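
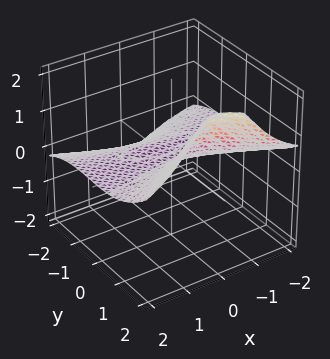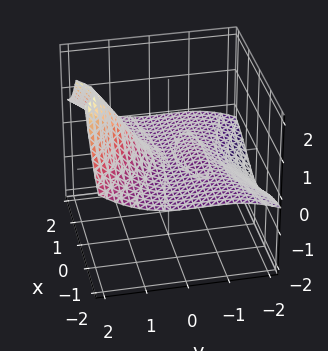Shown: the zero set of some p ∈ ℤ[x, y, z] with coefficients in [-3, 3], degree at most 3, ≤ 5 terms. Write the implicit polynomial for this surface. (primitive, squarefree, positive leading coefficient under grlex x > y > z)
3*x^2*z - y^3 + y^2*z - y^2 + z

(a) The degree is 3 — the shape is more complex than any degree-2 surface.
(b) Reading off the gridlines: one z-axis crossing is at z = 0; every point of the x-axis in the box is on the surface.
(c) Solving for integer coefficients yields p as stated. Check: (0, -1, 0) on the y-axis lies on the surface, and p(0, -1, 0) = 0. ✓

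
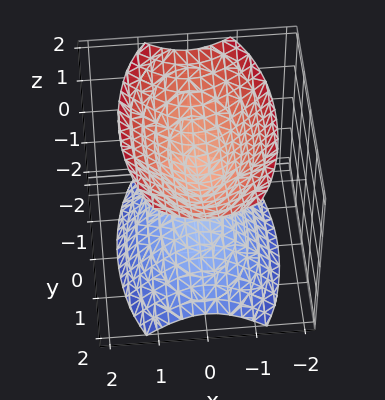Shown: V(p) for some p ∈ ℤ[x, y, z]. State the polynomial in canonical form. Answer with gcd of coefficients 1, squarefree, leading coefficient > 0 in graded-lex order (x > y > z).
3*x^2 + y^2 - 2*z^2 + 1

1. There are 2 components. Treating them together as one polynomial.
2. Degree: two sheets facing apart; a quadric, so deg p = 2.
3. Symmetries: the z ↦ −z reflection is a symmetry, so z appears only in even powers; mirror symmetry x ↦ −x ⇒ only even powers of x; mirror symmetry y ↦ −y ⇒ only even powers of y.
4. Reading off the gridlines: it misses every integer gridline on the y-axis; the surface avoids every integer x-axis point in the box.
5. The integer polynomial consistent with all of this is the stated p.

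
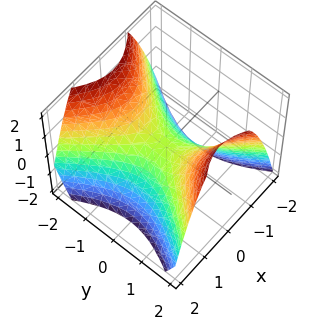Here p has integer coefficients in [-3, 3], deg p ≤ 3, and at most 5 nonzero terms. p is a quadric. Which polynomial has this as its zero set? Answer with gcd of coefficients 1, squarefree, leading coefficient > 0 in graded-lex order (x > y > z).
3*x^2 - 2*y^2 + 3*z

(a) deg p = 2.
(b) Symmetries: the y ↦ −y reflection is a symmetry, so y appears only in even powers; mirror symmetry x ↦ −x ⇒ only even powers of x.
(c) Reading off the gridlines: one x-axis crossing is at x = 0; one z-axis crossing is at z = 0; it crosses the y-axis at the gridline y = 0.
(d) Fitting integer coefficients to these (and the overall shape) gives p.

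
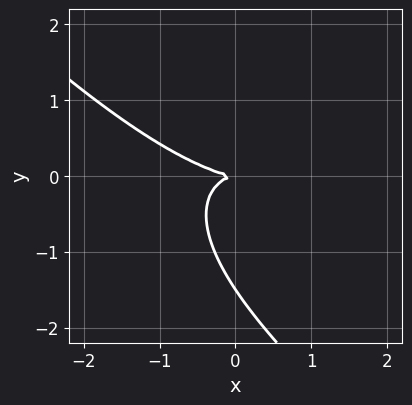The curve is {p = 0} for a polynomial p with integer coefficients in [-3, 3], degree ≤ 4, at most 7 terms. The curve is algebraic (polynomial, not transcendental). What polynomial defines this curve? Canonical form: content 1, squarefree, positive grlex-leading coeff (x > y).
The degree is 3 — a generic line meets the curve in up to 3 points.
From the visible intercepts: it meets the y-axis at y = 0 (among the integer gridlines); it meets the x-axis at x = 0 (among the integer gridlines).
The integer polynomial consistent with all of this is the stated p.

x^3 + 2*x^2*y + 3*x*y^2 + 2*y^3 + 3*y^2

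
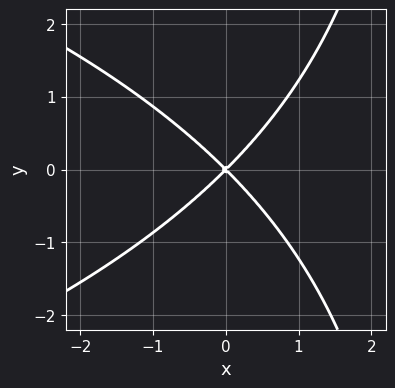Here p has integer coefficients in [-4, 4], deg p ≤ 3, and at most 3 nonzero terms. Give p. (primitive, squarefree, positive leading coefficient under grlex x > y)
deg p = 3. A generic line meets the curve in up to 3 points.
Symmetries: mirror symmetry y ↦ −y ⇒ only even powers of y.
Against the integer gridlines: it meets the y-axis at y = 0 (among the integer gridlines); it meets the x-axis at x = 0 (among the integer gridlines).
Putting this together gives p.

x*y^2 + 3*x^2 - 3*y^2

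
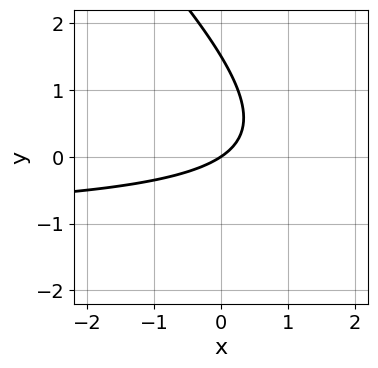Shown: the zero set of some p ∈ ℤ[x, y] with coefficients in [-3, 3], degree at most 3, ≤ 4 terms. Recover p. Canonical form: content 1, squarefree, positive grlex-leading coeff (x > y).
2*x*y + 2*y^2 + 2*x - 3*y

Degree: a generic line meets the curve in up to 2 points, so deg p = 2.
Against the integer gridlines: it crosses the y-axis at the gridline y = 0; it meets the x-axis at x = 0 (among the integer gridlines).
Assembling these constraints gives the stated polynomial.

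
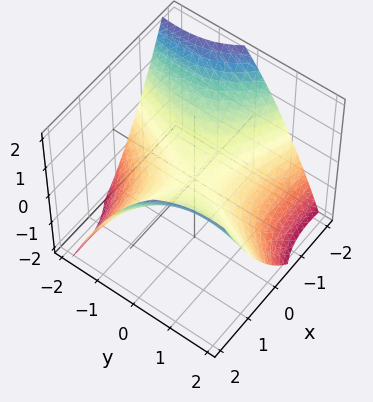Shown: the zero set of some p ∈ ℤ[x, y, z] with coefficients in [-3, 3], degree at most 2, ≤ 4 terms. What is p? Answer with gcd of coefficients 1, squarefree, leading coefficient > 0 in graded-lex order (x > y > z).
x^2 + 2*x*y - y^2 - 3*z

First, the degree is 2 — a generic line meets the surface in up to 2 points.
Then, against the integer gridlines: it meets the x-axis at x = 0 (among the integer gridlines); one y-axis crossing is at y = 0.
Finally, these observations pin down the coefficients.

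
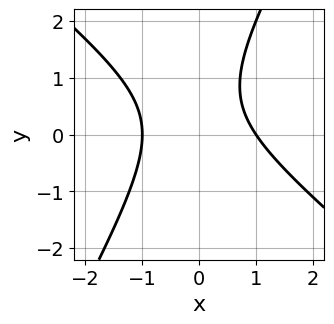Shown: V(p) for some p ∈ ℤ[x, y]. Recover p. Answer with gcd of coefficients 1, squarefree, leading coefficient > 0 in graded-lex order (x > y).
3*x^2 + 2*x*y - 2*y^2 + 2*y - 3

(a) The degree is 2 — a generic line meets the curve in up to 2 points.
(b) Against the integer gridlines: no y-intercept at any integer in the box; the x-axis gridline crossings are at x ∈ {-1, 1}.
(c) Solving for integer coefficients yields p as stated.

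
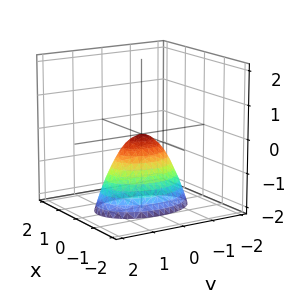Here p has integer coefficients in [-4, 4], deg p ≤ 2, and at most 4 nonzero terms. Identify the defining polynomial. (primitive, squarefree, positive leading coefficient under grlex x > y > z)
2*x^2 + y^2 + z

1. The degree is 2 — a single bowl opening along one axis; a quadric.
2. Symmetries: it's symmetric under y → −y, forcing even powers of y; mirror symmetry x ↦ −x ⇒ only even powers of x.
3. From the axis intercepts and sections: one x-axis crossing is at x = 0; it crosses the z-axis at the gridline z = 0; it crosses the y-axis at the gridline y = 0.
4. The integer polynomial consistent with all of this is the stated p.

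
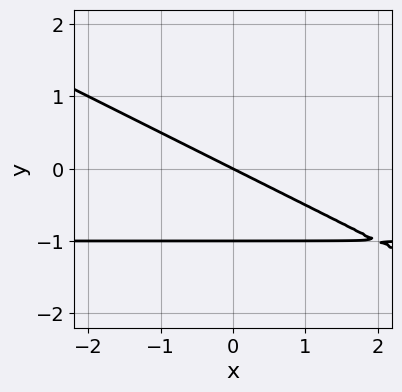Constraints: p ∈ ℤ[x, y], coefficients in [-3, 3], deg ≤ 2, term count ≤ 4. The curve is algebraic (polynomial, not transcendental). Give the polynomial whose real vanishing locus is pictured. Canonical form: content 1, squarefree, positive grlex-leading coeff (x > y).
x*y + 2*y^2 + x + 2*y

First, degree: a generic line meets the curve in up to 2 points, so deg p = 2.
Then, from the axis intercepts and sections: among the integer gridlines, it crosses the y-axis at y ∈ {-1, 0}; it meets the x-axis at x = 0 (among the integer gridlines).
Finally, together with the visible shape, these determine p as stated.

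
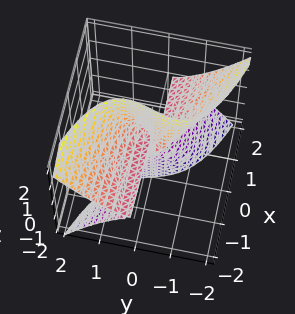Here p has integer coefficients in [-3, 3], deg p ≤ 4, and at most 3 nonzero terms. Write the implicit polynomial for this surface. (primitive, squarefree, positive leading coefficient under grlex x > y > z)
3*x*z^2 + 3*y^3 - 2*y*z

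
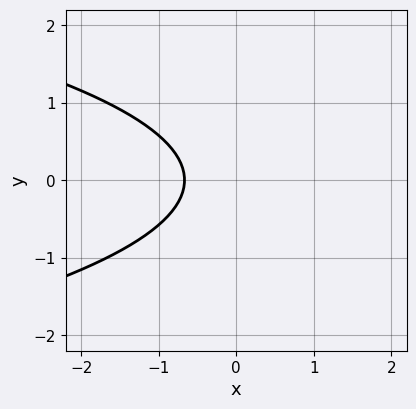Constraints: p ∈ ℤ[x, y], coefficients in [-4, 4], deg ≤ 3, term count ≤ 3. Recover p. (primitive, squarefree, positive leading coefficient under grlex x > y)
3*y^2 + 3*x + 2

First, degree: the shape is more complex than any degree-1 curve, so deg p = 2.
Then, symmetries: it's symmetric under y → −y, forcing even powers of y.
Next, against the integer gridlines: the curve avoids every integer y-axis point in the box.
Finally, assembling these constraints gives the stated polynomial.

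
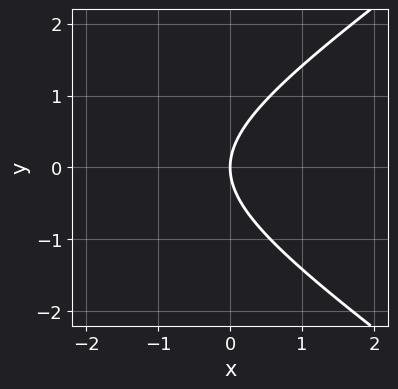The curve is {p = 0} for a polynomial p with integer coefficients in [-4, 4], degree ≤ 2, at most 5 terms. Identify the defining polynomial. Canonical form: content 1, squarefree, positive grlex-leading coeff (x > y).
(a) Degree: the shape is more complex than any degree-1 curve, so deg p = 2.
(b) Symmetries: it's symmetric under y → −y, forcing even powers of y.
(c) Against the integer gridlines: one x-axis crossing is at x = 0; it meets the y-axis at y = 0 (among the integer gridlines).
(d) Putting this together gives p.

x^2 - 2*y^2 + 3*x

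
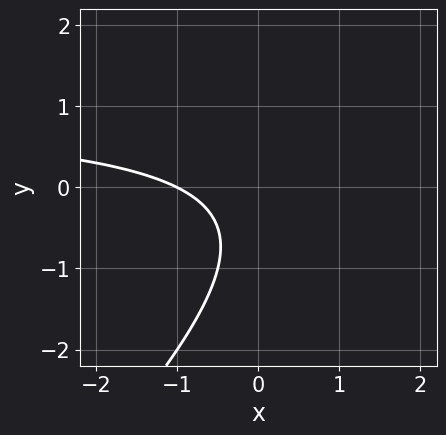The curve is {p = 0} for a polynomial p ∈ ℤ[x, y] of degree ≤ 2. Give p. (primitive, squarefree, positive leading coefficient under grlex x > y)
x*y - y^2 - x - y - 1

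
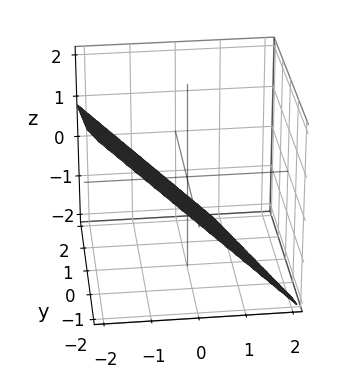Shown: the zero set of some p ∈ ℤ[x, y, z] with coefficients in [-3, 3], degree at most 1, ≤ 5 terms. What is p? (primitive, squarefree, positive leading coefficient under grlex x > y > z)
(a) deg p = 1. The surface is flat (a plane).
(b) Observable constraints: it crosses the y-axis at the gridline y = -2.
(c) Putting this together gives p.

3*x + y + 3*z + 2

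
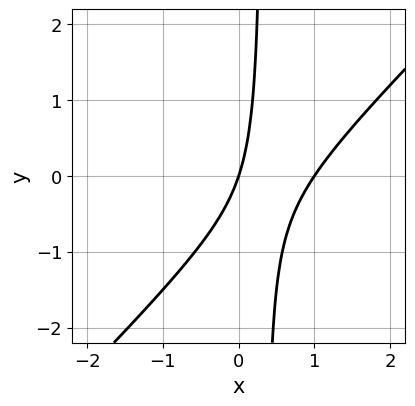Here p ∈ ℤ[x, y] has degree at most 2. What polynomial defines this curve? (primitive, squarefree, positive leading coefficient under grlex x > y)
(a) Degree: the shape is more complex than any degree-1 curve, so deg p = 2.
(b) From the axis intercepts and sections: one y-axis crossing is at y = 0; among the integer gridlines, it crosses the x-axis at x ∈ {0, 1}.
(c) Fitting integer coefficients to these (and the overall shape) gives p.

3*x^2 - 3*x*y - 3*x + y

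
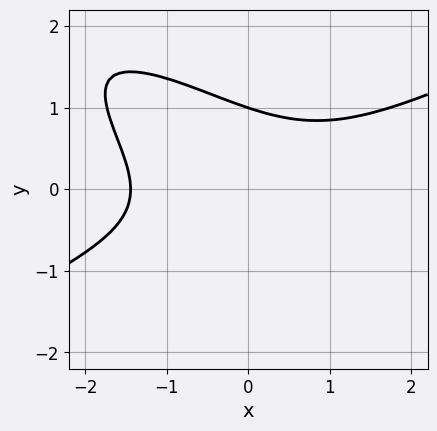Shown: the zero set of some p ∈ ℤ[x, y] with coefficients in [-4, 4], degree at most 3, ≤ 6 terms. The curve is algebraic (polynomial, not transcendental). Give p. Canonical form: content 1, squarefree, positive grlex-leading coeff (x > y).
deg p = 3.
Checking where it meets the axes: it meets the y-axis at y = 1 (among the integer gridlines).
Putting this together gives p.

x^3 - 3*x*y^2 - 3*y^3 + 3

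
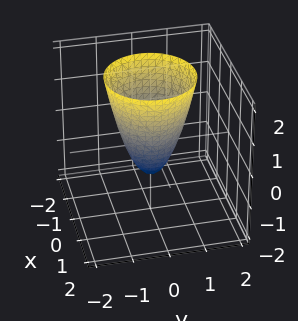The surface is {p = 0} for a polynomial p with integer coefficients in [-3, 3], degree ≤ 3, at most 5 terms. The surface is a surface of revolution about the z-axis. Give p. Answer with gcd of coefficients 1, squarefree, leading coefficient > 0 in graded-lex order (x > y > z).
2*x^2 + 2*y^2 - z - 1

First, the degree is 2 — no degree-1 surface has this shape.
Then, by symmetry, the z-axis is an axis of rotation, so x and y enter only as x² + y².
Then, checking where it meets the axes: it crosses the z-axis at the gridline z = -1; a circular section at z = 2 has radius between 1 and 2.
Finally, putting this together gives p.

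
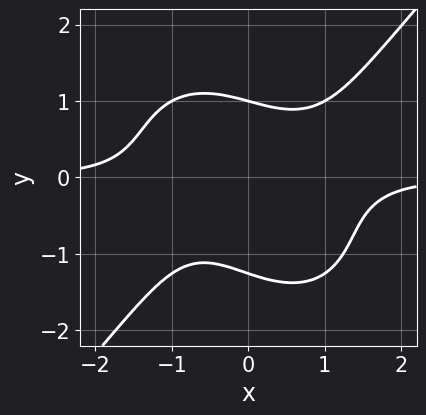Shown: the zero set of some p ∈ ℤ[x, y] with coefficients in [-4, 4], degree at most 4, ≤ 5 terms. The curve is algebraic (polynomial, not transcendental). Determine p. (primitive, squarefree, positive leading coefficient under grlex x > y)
3*x^3*y - 2*y^4 - y^3 - 3*x*y + 3

1. The degree is 4 — the shape is more complex than any degree-3 curve.
2. From the visible intercepts: no x-intercept at any integer in the box; it meets the y-axis at y = 1 (among the integer gridlines).
3. Matching integer coefficients to the picture gives p.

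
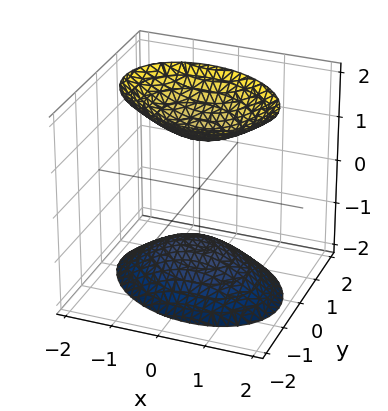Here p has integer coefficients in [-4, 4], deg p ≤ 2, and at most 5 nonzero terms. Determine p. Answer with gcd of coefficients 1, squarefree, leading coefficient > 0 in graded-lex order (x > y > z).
2*x^2 + x*y + 3*y^2 - 2*z^2 + 3

There are 2 components. Treating them together as one polynomial.
The degree is 2 — the shape is more complex than any degree-1 surface.
From the visible intercepts: the surface avoids every integer y-axis point in the box; it misses every integer gridline on the x-axis.
Assembling these constraints gives the stated polynomial.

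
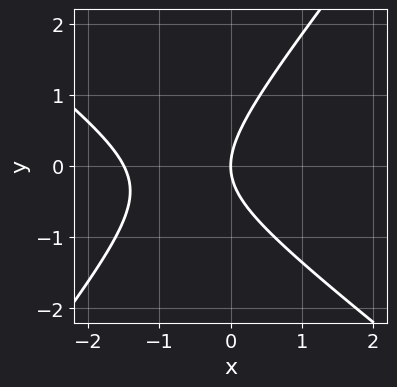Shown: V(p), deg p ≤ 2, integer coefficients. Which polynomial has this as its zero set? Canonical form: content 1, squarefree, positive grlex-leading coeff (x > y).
1. The degree is 2 — a generic line meets the curve in up to 2 points.
2. From the visible intercepts: it crosses the y-axis at the gridline y = 0; one x-axis crossing is at x = 0.
3. These observations pin down the coefficients.

2*x^2 + x*y - 2*y^2 + 3*x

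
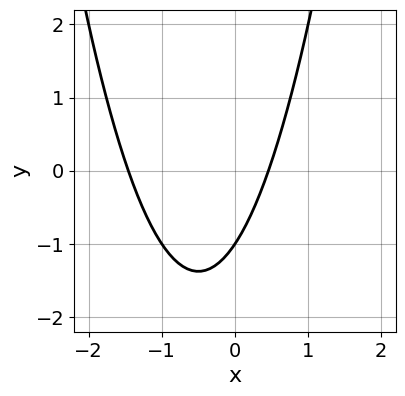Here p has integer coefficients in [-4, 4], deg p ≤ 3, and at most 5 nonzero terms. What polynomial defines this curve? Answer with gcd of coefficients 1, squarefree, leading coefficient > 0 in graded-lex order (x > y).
3*x^2 + 3*x - 2*y - 2

First, degree: no degree-1 curve has this shape, so deg p = 2.
Next, against the integer gridlines: it crosses the y-axis at the gridline y = -1.
Finally, solving for integer coefficients yields p as stated.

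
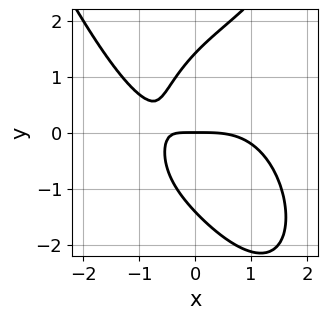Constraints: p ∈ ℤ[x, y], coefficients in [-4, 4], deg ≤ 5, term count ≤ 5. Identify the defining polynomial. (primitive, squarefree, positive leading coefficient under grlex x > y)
x^4 - y^3 + 3*x*y + 2*y

(a) The degree is 4 — the shape is more complex than any degree-3 curve.
(b) From the axis intercepts and sections: it crosses the x-axis at the gridline x = 0; it crosses the y-axis at the gridline y = 0.
(c) These observations pin down the coefficients.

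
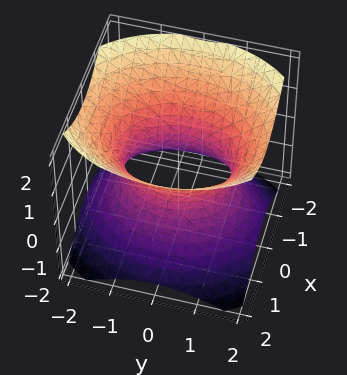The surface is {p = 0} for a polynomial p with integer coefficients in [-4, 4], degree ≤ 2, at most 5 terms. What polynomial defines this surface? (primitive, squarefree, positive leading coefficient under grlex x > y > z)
3*x^2 + 2*y^2 - 3*z^2 - 3

deg p = 2. One connected sheet with a waist; a quadric.
Symmetries: mirror symmetry y ↦ −y ⇒ only even powers of y; it's symmetric under x → −x, forcing even powers of x; it's symmetric under z → −z, forcing even powers of z.
From the visible intercepts: the x-axis gridline crossings are at x ∈ {-1, 1}; it misses every integer gridline on the z-axis.
Matching integer coefficients to the picture gives p.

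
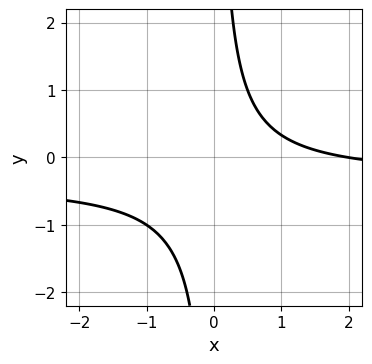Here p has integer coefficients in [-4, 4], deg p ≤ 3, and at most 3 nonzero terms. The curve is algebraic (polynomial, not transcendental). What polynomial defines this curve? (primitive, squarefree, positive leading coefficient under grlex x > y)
First, deg p = 2. A generic line meets the curve in up to 2 points.
Next, checking where it meets the axes: it crosses the x-axis at the gridline x = 2; the curve avoids every integer y-axis point in the box.
Finally, the integer polynomial consistent with all of this is the stated p.

3*x*y + x - 2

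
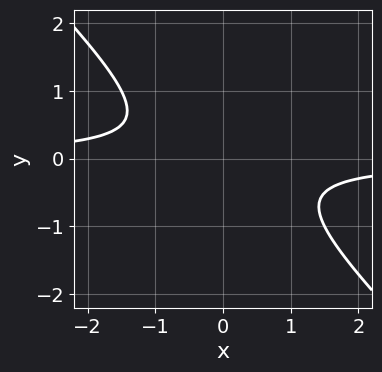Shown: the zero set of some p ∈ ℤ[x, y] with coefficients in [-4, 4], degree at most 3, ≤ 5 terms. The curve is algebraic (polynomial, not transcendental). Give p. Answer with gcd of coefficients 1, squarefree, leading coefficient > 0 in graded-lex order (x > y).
First, the degree is 2 — the shape is more complex than any degree-1 curve.
Then, reading off the gridlines: no x-intercept at any integer in the box; the curve avoids every integer y-axis point in the box.
Finally, matching integer coefficients to the picture gives p.

2*x*y + 2*y^2 + 1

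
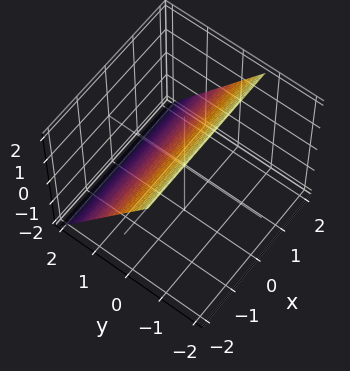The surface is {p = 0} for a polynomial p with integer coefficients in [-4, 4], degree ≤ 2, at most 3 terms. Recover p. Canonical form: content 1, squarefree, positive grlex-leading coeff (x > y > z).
First, degree: the surface is flat (a plane), so deg p = 1.
Then, from the visible intercepts: one z-axis crossing is at z = 1; it misses every integer gridline on the x-axis.
Finally, these observations pin down the coefficients.

3*y + 2*z - 2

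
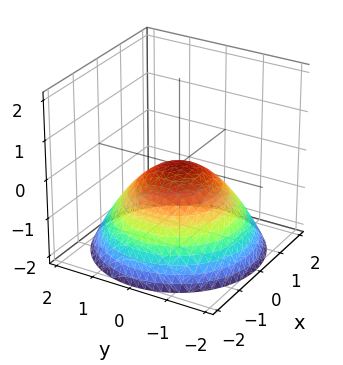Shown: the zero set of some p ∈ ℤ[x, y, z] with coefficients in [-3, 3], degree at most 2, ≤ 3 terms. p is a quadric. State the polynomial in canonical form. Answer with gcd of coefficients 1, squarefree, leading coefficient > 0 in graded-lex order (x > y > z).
(a) Degree: a single bowl opening along one axis; a quadric, so deg p = 2.
(b) Symmetries: every cross-section ⟂ z is a circle, so x, y appear only via x² + y².
(c) Observable constraints: it crosses the z-axis at the gridline z = 0; one x-axis crossing is at x = 0; it crosses the y-axis at the gridline y = 0; a circular section at z = -1 has radius between 1 and 2.
(d) Solving for integer coefficients yields p as stated.

x^2 + y^2 + 2*z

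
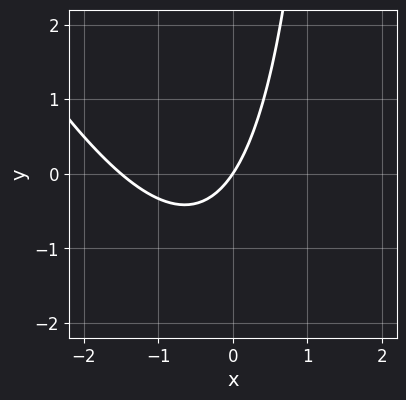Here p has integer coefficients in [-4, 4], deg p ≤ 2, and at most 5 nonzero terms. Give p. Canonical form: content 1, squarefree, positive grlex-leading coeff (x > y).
deg p = 2. No degree-1 curve has this shape.
Reading off the gridlines: it crosses the y-axis at the gridline y = 0; it crosses the x-axis at the gridline x = 0.
Matching integer coefficients to the picture gives p.

2*x^2 + x*y + 3*x - 2*y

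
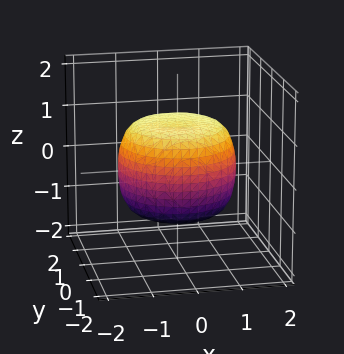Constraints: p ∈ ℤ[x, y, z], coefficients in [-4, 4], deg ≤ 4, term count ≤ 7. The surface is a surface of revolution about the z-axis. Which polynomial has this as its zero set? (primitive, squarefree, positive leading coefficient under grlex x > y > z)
2*x^4 + 4*x^2*y^2 + 2*y^4 - 2*x^2 - 2*y^2 + 3*z^2 - 3

1. Degree: a generic line meets the surface in up to 4 points, so deg p = 4.
2. By symmetry, the surface is invariant under rotation about z: p = q(x² + y², z).
3. Reading off the gridlines: a circular section at z = -1 has radius exactly 1; among the integer gridlines, it crosses the z-axis at z ∈ {-1, 1}.
4. These observations pin down the coefficients.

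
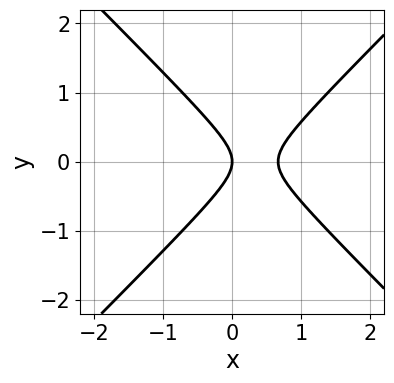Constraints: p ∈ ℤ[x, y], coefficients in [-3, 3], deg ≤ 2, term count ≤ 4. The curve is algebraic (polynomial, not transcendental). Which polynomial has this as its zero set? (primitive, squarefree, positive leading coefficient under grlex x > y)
1. Degree: no degree-1 curve has this shape, so deg p = 2.
2. Symmetries: mirror symmetry y ↦ −y ⇒ only even powers of y.
3. From the visible intercepts: it meets the x-axis at x = 0 (among the integer gridlines); it crosses the y-axis at the gridline y = 0.
4. Putting this together gives p.

3*x^2 - 3*y^2 - 2*x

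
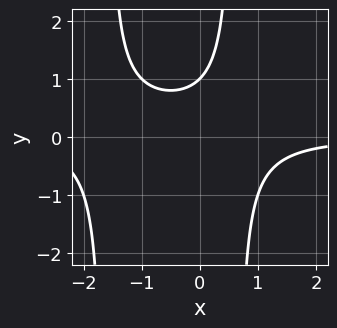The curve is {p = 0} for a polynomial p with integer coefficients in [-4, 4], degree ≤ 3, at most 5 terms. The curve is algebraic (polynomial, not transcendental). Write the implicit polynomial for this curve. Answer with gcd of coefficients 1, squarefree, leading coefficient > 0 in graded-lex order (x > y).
x^2*y + x*y - y + 1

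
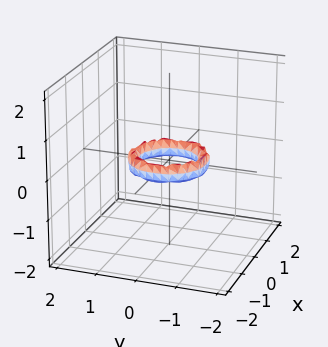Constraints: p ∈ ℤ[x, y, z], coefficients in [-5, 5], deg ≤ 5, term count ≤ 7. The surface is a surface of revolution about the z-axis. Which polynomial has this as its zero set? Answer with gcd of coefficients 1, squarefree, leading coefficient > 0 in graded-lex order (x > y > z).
2*x^4 + 4*x^2*y^2 + 2*y^4 - 3*x^2 - 3*y^2 + 2*z^2 + 1

1. deg p = 4.
2. Symmetries: every cross-section ⟂ z is a circle, so x, y appear only via x² + y².
3. From the axis intercepts and sections: the y-axis gridline crossings are at y ∈ {-1, 1}; among the integer gridlines, it crosses the x-axis at x ∈ {-1, 1}; a circular section at z = 0 has radius between 0 and 1; it misses every integer gridline on the z-axis.
4. Together with the visible shape, these determine p as stated.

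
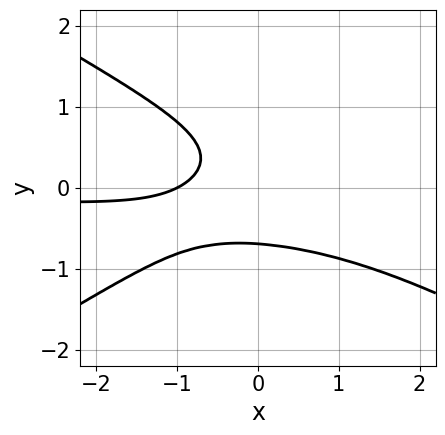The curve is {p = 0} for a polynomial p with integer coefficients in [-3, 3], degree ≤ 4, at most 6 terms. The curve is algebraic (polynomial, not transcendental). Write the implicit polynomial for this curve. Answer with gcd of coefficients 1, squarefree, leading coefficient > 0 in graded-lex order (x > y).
x^2*y - 3*y^3 - x*y - x - 1

1. Degree: no degree-2 curve has this shape, so deg p = 3.
2. From the visible intercepts: it crosses the x-axis at the gridline x = -1.
3. Solving for integer coefficients yields p as stated.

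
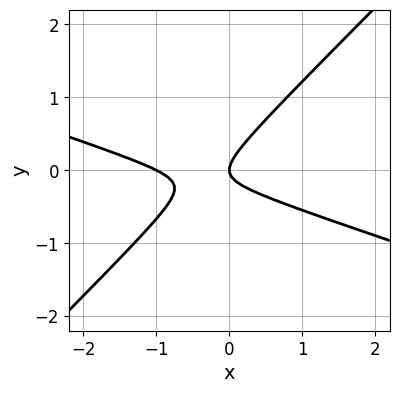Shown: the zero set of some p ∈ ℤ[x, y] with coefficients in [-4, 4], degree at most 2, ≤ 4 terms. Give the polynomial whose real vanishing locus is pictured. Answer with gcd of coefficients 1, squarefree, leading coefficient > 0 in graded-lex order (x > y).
x^2 + 2*x*y - 3*y^2 + x

Degree: the shape is more complex than any degree-1 curve, so deg p = 2.
Against the integer gridlines: the x-axis gridline crossings are at x ∈ {-1, 0}; it crosses the y-axis at the gridline y = 0.
Assembling these constraints gives the stated polynomial.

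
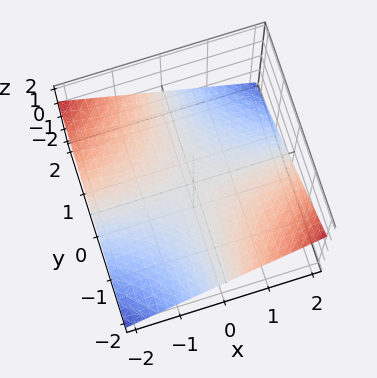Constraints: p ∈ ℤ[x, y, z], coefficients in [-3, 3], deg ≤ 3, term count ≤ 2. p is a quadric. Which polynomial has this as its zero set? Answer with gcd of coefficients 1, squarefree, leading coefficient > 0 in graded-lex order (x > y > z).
x*y + 3*z

(a) deg p = 2. A hyperbolic paraboloid; a quadric.
(b) Observable constraints: the visible y-axis segment lies entirely on the surface; the visible x-axis segment lies entirely on the surface.
(c) Together with the visible shape, these determine p as stated.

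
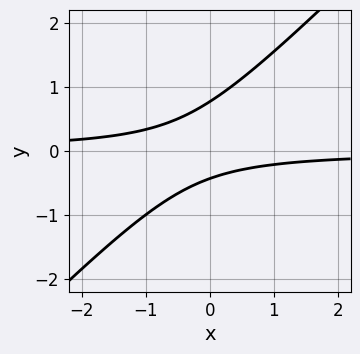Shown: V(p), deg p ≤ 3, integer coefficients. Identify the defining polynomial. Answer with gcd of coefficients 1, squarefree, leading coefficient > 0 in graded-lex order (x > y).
3*x*y - 3*y^2 + y + 1

1. Degree: no degree-1 curve has this shape, so deg p = 2.
2. Reading off the gridlines: it misses every integer gridline on the x-axis.
3. The integer polynomial consistent with all of this is the stated p.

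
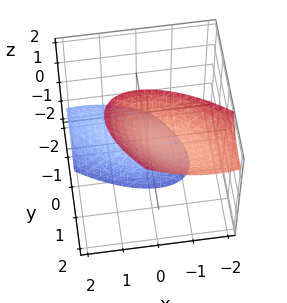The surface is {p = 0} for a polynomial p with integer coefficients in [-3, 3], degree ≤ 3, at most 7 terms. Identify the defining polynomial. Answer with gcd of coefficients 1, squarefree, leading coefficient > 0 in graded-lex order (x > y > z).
2*x^2 + 3*x*y + 3*y^2 - 3*y*z - z^2 + 2

First, the picture has 2 separate pieces. They look like related sheets of one shape, so recover p as a whole.
Next, the degree is 2 — a generic line meets the surface in up to 2 points.
Then, from the visible intercepts: it misses every integer gridline on the x-axis; the surface avoids every integer y-axis point in the box.
Finally, together with the visible shape, these determine p as stated.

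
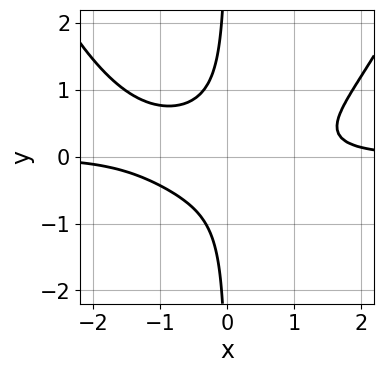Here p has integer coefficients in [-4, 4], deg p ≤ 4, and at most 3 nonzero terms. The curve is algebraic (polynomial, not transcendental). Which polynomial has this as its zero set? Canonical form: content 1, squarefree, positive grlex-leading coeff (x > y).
x^3*y - 3*x*y^2 - 1

First, the degree is 4 — the shape is more complex than any degree-3 curve.
Then, against the integer gridlines: the curve avoids every integer x-axis point in the box; it misses every integer gridline on the y-axis.
Finally, fitting integer coefficients to these (and the overall shape) gives p.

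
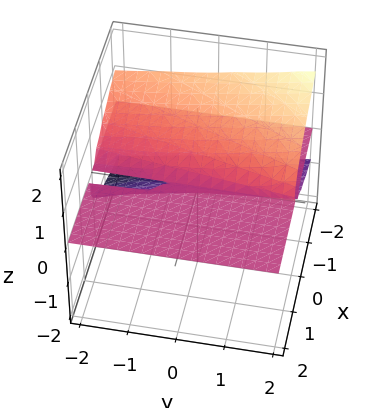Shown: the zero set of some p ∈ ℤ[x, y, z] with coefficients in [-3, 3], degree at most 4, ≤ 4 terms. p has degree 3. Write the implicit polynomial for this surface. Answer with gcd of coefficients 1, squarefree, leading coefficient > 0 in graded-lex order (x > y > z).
First, the degree is 3 — a generic line meets the surface in up to 3 points.
Then, from the axis intercepts and sections: it meets the z-axis at z = 0 (among the integer gridlines); every point of the y-axis in the box is on the surface; the visible x-axis segment lies entirely on the surface.
Finally, the integer polynomial consistent with all of this is the stated p.

y*z^2 - 3*z^3 - 2*x*z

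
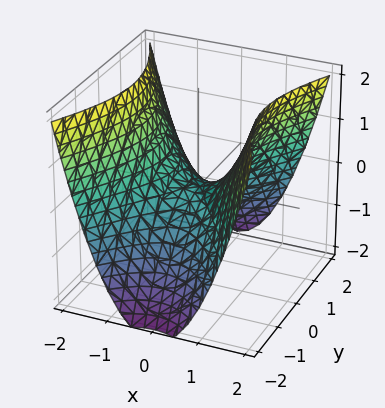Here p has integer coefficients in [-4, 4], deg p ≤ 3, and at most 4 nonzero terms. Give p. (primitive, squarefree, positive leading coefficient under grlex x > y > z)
1. The degree is 2 — a saddle surface; a quadric.
2. Symmetries: the y ↦ −y reflection is a symmetry, so y appears only in even powers; the x ↦ −x reflection is a symmetry, so x appears only in even powers.
3. From the axis intercepts and sections: it meets the z-axis at z = 0 (among the integer gridlines); it crosses the x-axis at the gridline x = 0; it crosses the y-axis at the gridline y = 0.
4. Assembling these constraints gives the stated polynomial.

2*x^2 - y^2 - 2*z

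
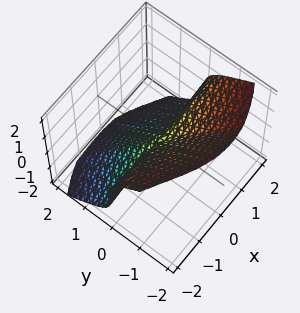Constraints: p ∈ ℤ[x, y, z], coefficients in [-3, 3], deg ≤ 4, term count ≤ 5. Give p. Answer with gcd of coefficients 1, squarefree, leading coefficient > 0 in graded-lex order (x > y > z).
deg p = 3. A generic line meets the surface in up to 3 points.
Against the integer gridlines: it meets the y-axis at y = 0 (among the integer gridlines); one z-axis crossing is at z = 0.
These observations pin down the coefficients. Check: (2, 0, 0) on the x-axis lies on the surface, and p(2, 0, 0) = 0. ✓

3*x^2*y - x*y*z + y^3 - 2*y^2*z + 3*z^3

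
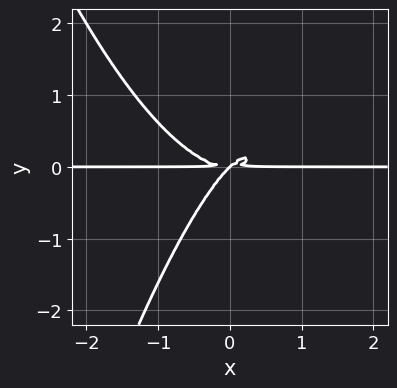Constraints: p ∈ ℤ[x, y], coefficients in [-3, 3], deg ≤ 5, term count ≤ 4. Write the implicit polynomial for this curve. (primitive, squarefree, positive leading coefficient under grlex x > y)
x^3*y - x*y^2 + y^3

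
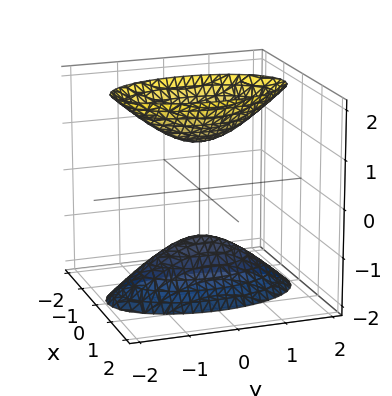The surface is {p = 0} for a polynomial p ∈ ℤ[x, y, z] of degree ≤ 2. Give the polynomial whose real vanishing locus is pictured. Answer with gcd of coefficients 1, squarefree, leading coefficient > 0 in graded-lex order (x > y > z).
3*x^2 + y^2 - z^2 + 1

1. The picture has 2 separate pieces. They look like related sheets of one shape, so recover p as a whole.
2. The degree is 2 — two separate bowl-shaped sheets opening away from each other; a quadric.
3. Symmetries: the x ↦ −x reflection is a symmetry, so x appears only in even powers; it's symmetric under y → −y, forcing even powers of y; mirror symmetry z ↦ −z ⇒ only even powers of z.
4. Reading off the gridlines: no x-intercept at any integer in the box; no y-intercept at any integer in the box.
5. Assembling these constraints gives the stated polynomial. Check: (0, 0, 1) on the z-axis lies on the surface, and p(0, 0, 1) = 0. ✓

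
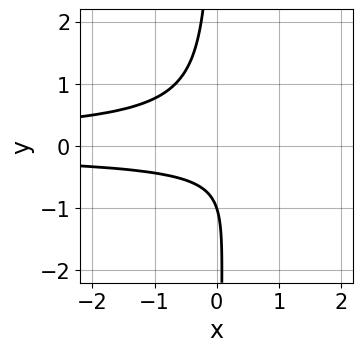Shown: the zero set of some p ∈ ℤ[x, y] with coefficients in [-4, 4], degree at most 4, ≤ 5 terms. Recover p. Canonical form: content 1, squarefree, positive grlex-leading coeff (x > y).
3*x*y^2 + y + 1

1. deg p = 3. No degree-2 curve has this shape.
2. From the axis intercepts and sections: no x-intercept at any integer in the box; it meets the y-axis at y = -1 (among the integer gridlines).
3. Matching integer coefficients to the picture gives p.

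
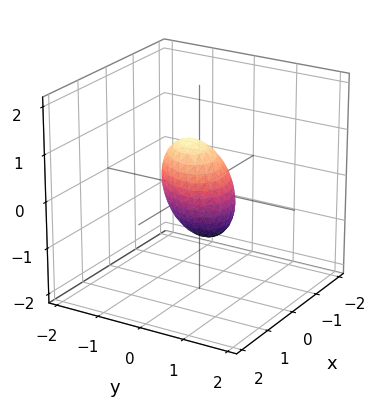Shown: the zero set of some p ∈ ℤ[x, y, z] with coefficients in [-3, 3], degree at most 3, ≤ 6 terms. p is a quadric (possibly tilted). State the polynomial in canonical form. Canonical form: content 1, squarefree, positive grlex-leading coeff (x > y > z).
1. deg p = 2. The shape is more complex than any degree-1 surface.
2. From the axis intercepts and sections: among the integer gridlines, it crosses the z-axis at z ∈ {-1, 1}.
3. Together with the visible shape, these determine p as stated.

3*x^2 - 2*x*y - 3*x*z + 3*y^2 + 2*z^2 - 2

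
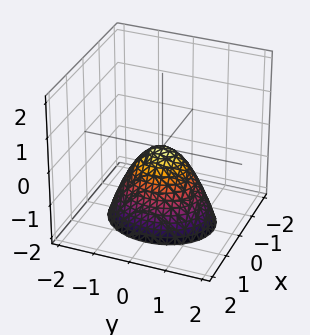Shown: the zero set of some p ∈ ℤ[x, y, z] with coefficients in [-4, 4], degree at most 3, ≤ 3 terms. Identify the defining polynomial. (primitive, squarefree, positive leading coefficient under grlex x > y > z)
(a) The degree is 2 — a single bowl opening along one axis; a quadric.
(b) Symmetries: it's symmetric under x → −x, forcing even powers of x; mirror symmetry y ↦ −y ⇒ only even powers of y.
(c) From the axis intercepts and sections: one x-axis crossing is at x = 0; it meets the z-axis at z = 0 (among the integer gridlines).
(d) Together with the visible shape, these determine p as stated.

3*x^2 + 2*y^2 + 2*z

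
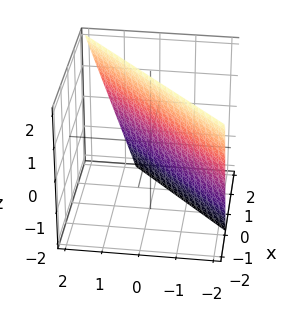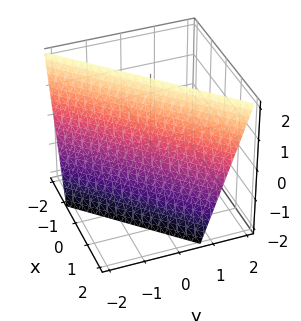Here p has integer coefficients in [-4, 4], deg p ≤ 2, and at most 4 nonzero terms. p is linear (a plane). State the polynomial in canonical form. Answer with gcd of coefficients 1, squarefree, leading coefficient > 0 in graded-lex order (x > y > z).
3*x - 3*y + z - 2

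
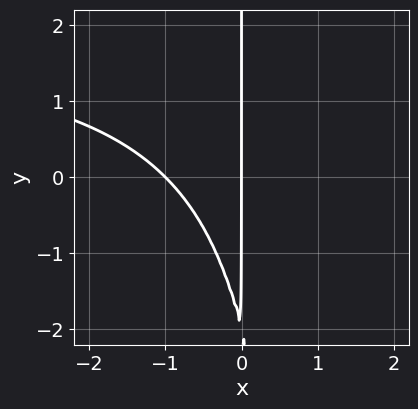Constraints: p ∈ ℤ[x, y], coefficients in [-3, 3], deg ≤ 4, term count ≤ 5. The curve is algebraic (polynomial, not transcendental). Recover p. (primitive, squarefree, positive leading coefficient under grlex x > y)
1. deg p = 3. A generic line meets the curve in up to 3 points.
2. Checking where it meets the axes: among the integer gridlines, it crosses the x-axis at x ∈ {-1, 0}; the visible y-axis segment lies entirely on the curve.
3. Together with the visible shape, these determine p as stated.

x^2*y - 2*x^2 - x*y - 2*x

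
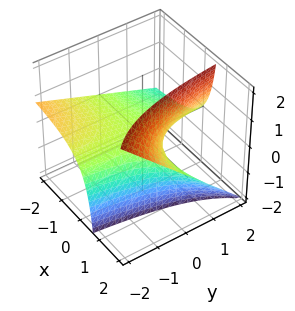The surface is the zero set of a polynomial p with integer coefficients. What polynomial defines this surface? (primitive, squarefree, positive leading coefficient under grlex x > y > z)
First, deg p = 2. The shape is more complex than any degree-1 surface.
Next, against the integer gridlines: one z-axis crossing is at z = 0; the visible x-axis segment lies entirely on the surface; the visible y-axis segment lies entirely on the surface.
Finally, matching integer coefficients to the picture gives p.

x*y + 2*x*z - 2*z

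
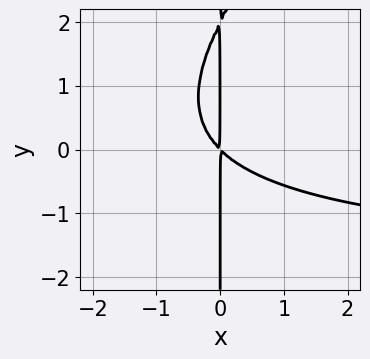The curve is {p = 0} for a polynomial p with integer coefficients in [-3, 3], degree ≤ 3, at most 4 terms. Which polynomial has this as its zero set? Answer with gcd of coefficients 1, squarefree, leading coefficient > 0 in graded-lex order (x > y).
x^2*y - x*y^2 + 2*x^2 + 2*x*y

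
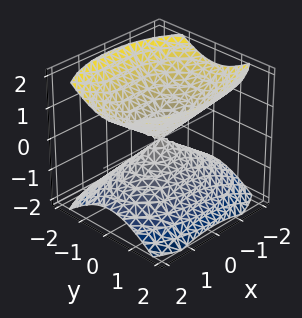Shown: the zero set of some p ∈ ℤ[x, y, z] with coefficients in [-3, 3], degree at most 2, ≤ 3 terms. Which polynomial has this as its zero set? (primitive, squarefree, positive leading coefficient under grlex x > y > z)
x^2 + 2*y^2 - 2*z^2

First, there are 2 components. They look like related sheets of one shape, so recover p as a whole.
Then, degree: two nappes meeting at a single point; a quadric, so deg p = 2.
Then, symmetries: the z ↦ −z reflection is a symmetry, so z appears only in even powers; the x ↦ −x reflection is a symmetry, so x appears only in even powers; the y ↦ −y reflection is a symmetry, so y appears only in even powers.
Then, against the integer gridlines: it crosses the z-axis at the gridline z = 0; it crosses the x-axis at the gridline x = 0; it crosses the y-axis at the gridline y = 0.
Finally, the integer polynomial consistent with all of this is the stated p.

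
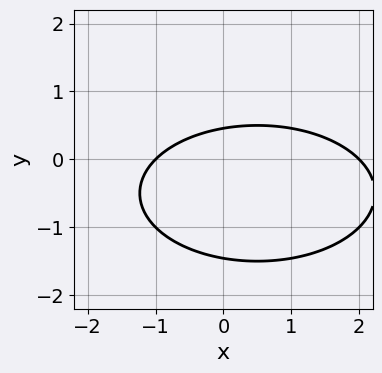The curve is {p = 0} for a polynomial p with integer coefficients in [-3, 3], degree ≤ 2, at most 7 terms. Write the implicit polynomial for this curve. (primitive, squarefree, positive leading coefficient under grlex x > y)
x^2 + 3*y^2 - x + 3*y - 2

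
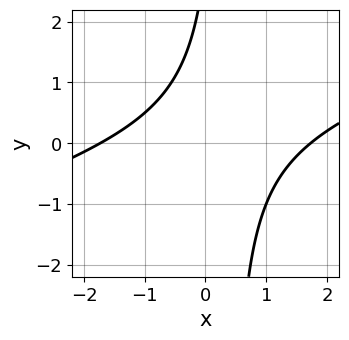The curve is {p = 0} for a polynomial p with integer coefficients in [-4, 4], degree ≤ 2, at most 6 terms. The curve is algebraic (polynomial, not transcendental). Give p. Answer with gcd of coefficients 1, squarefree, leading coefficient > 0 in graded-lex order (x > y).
x^2 - 3*x*y + y - 3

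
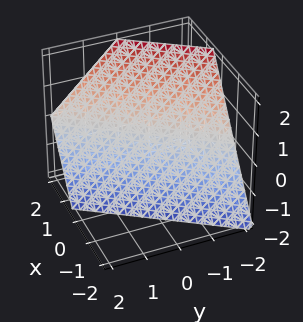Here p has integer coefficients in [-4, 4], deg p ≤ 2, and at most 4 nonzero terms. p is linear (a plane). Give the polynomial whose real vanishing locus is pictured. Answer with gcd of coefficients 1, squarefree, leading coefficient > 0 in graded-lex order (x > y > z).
3*x - 2*y - 2*z - 2

(a) deg p = 1. The surface is flat (a plane).
(b) Reading off the gridlines: it meets the z-axis at z = -1 (among the integer gridlines); one y-axis crossing is at y = -1.
(c) Matching integer coefficients to the picture gives p.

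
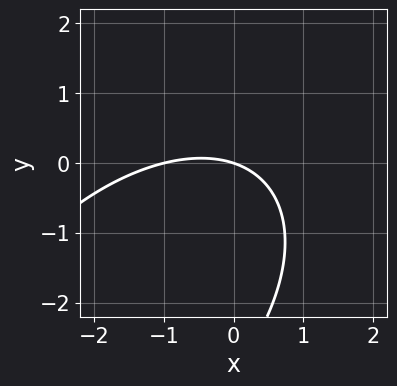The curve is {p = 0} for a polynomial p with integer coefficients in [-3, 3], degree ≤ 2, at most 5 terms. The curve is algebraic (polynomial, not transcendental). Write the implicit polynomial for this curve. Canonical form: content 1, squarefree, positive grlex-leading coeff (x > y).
1. deg p = 2. A generic line meets the curve in up to 2 points.
2. Against the integer gridlines: it crosses the y-axis at the gridline y = 0; the x-axis gridline crossings are at x ∈ {-1, 0}.
3. Assembling these constraints gives the stated polynomial.

x^2 - x*y + y^2 + x + 3*y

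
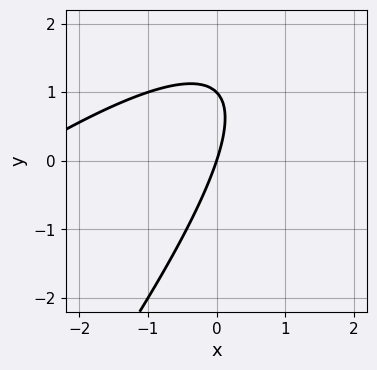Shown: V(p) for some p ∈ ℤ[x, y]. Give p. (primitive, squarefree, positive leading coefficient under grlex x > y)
1. deg p = 2. No degree-1 curve has this shape.
2. Observable constraints: the y-axis gridline crossings are at y ∈ {0, 1}; it crosses the x-axis at the gridline x = 0.
3. These observations pin down the coefficients.

x^2 - 2*x*y + y^2 + 3*x - y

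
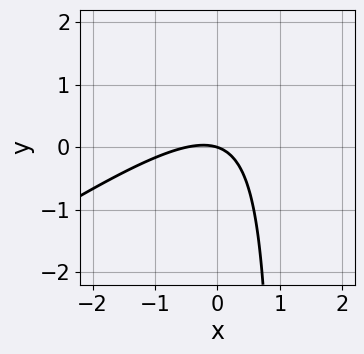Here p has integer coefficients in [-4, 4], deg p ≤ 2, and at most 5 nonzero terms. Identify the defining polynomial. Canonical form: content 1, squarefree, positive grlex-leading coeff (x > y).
2*x^2 - 3*x*y + x + 3*y

First, degree: the shape is more complex than any degree-1 curve, so deg p = 2.
Next, against the integer gridlines: it crosses the y-axis at the gridline y = 0; it meets the x-axis at x = 0 (among the integer gridlines).
Finally, putting this together gives p.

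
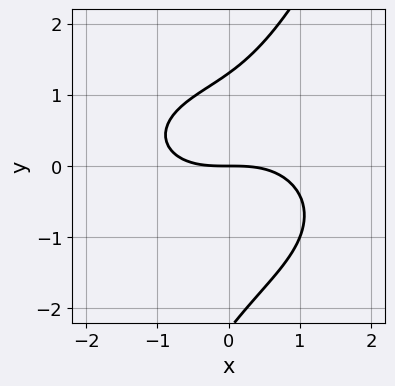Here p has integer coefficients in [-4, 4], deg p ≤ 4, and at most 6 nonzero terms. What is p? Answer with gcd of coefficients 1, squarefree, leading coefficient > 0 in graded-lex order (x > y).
x^3 + 2*x*y^2 - y^3 - y^2 + 3*y

(a) The degree is 3 — no degree-2 curve has this shape.
(b) Against the integer gridlines: it crosses the y-axis at the gridline y = 0; it meets the x-axis at x = 0 (among the integer gridlines).
(c) These observations pin down the coefficients.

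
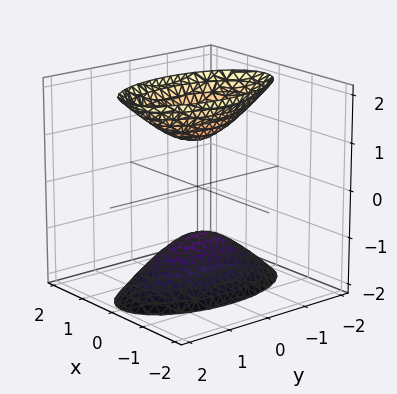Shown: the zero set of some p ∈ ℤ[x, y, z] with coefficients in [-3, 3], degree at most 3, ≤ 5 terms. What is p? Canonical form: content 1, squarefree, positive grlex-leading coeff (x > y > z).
(a) There are 2 components. Treating them together as one polynomial.
(b) Degree: two sheets facing apart; a quadric, so deg p = 2.
(c) Symmetries: it's symmetric under z → −z, forcing even powers of z; the x ↦ −x reflection is a symmetry, so x appears only in even powers; it's symmetric under y → −y, forcing even powers of y.
(d) From the axis intercepts and sections: among the integer gridlines, it crosses the z-axis at z ∈ {-1, 1}; no x-intercept at any integer in the box; no y-intercept at any integer in the box.
(e) Solving for integer coefficients yields p as stated.

3*x^2 + y^2 - z^2 + 1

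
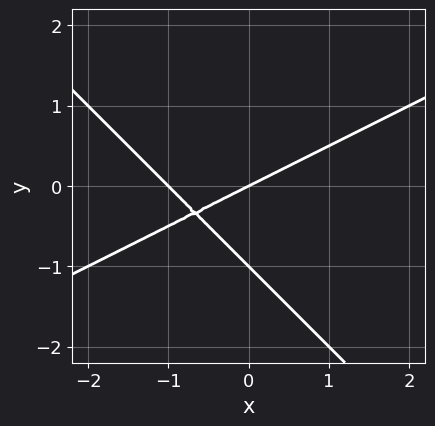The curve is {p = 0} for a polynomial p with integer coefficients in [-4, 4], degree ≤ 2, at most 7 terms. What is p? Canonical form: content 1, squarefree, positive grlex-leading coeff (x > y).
deg p = 2. No degree-1 curve has this shape.
Against the integer gridlines: the x-axis gridline crossings are at x ∈ {-1, 0}; among the integer gridlines, it crosses the y-axis at y ∈ {-1, 0}.
These observations pin down the coefficients.

x^2 - x*y - 2*y^2 + x - 2*y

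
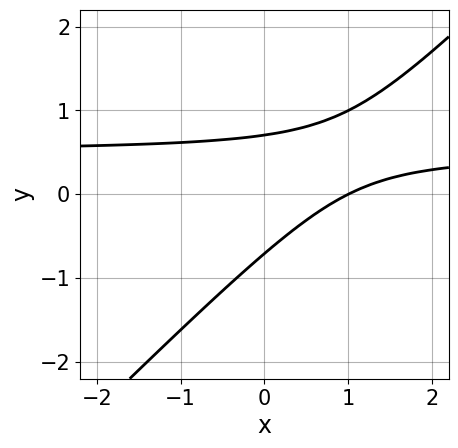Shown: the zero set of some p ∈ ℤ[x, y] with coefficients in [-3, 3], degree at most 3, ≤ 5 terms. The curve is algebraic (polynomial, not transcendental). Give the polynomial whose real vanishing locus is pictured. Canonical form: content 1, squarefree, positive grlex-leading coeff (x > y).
2*x*y - 2*y^2 - x + 1

First, deg p = 2. The shape is more complex than any degree-1 curve.
Next, observable constraints: one x-axis crossing is at x = 1.
Finally, fitting integer coefficients to these (and the overall shape) gives p.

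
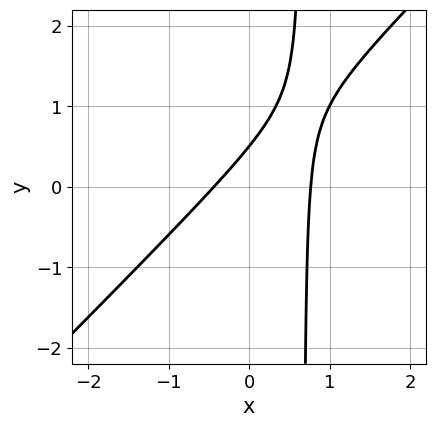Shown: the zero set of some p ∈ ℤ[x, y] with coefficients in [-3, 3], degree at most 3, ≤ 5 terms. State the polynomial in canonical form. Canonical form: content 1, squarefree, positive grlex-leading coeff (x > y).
3*x^2 - 3*x*y - x + 2*y - 1

The degree is 2 — a generic line meets the curve in up to 2 points.
The integer polynomial consistent with all of this is the stated p.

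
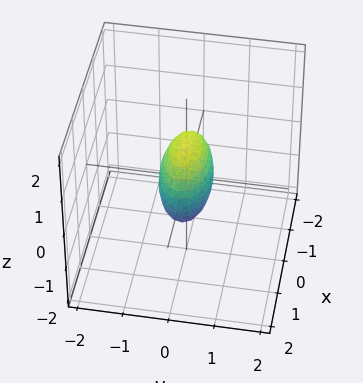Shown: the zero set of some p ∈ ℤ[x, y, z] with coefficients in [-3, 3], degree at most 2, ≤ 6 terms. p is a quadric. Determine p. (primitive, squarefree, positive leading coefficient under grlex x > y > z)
x^2 + 3*y^2 + z^2 - 1

1. Degree: bounded and convex; a quadric, so deg p = 2.
2. Symmetries: the z ↦ −z reflection is a symmetry, so z appears only in even powers; the y ↦ −y reflection is a symmetry, so y appears only in even powers; it's symmetric under x → −x, forcing even powers of x.
3. Reading off the gridlines: among the integer gridlines, it crosses the x-axis at x ∈ {-1, 1}; the z-axis gridline crossings are at z ∈ {-1, 1}.
4. Putting this together gives p.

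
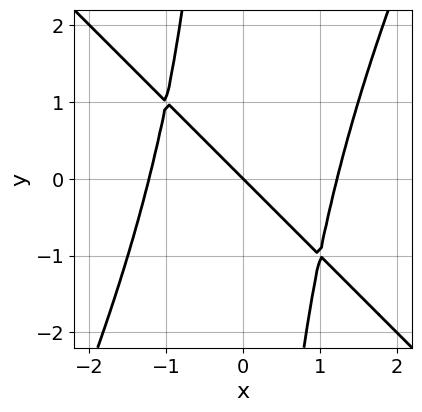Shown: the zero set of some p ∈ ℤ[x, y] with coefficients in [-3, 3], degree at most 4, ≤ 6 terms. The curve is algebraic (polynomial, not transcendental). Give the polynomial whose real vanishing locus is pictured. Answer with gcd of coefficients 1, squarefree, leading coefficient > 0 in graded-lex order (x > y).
First, degree: no degree-2 curve has this shape, so deg p = 3.
Next, observable constraints: it crosses the y-axis at the gridline y = 0; it meets the x-axis at x = 0 (among the integer gridlines).
Finally, assembling these constraints gives the stated polynomial.

2*x^3 + x^2*y - x*y^2 - 3*x - 3*y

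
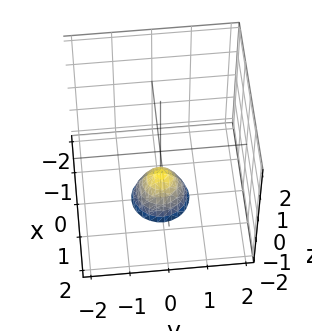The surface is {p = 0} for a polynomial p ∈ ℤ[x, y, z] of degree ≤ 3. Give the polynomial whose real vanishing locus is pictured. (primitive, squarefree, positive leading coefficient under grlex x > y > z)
2*x^2 + 2*y^2 + z + 1

(a) The degree is 2 — no degree-1 surface has this shape.
(b) Symmetries: rotational symmetry about the z-axis ⇒ p depends on x, y only through x² + y².
(c) Against the integer gridlines: one z-axis crossing is at z = -1; it misses every integer gridline on the y-axis; the surface avoids every integer x-axis point in the box; a circular section at z = -2 has radius between 0 and 1.
(d) Matching integer coefficients to the picture gives p.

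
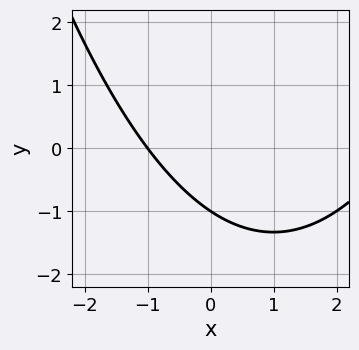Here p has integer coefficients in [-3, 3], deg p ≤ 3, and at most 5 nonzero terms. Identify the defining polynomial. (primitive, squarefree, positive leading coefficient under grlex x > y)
x^2 - 2*x - 3*y - 3

The degree is 2 — no degree-1 curve has this shape.
From the axis intercepts and sections: it meets the x-axis at x = -1 (among the integer gridlines); it crosses the y-axis at the gridline y = -1.
These observations pin down the coefficients.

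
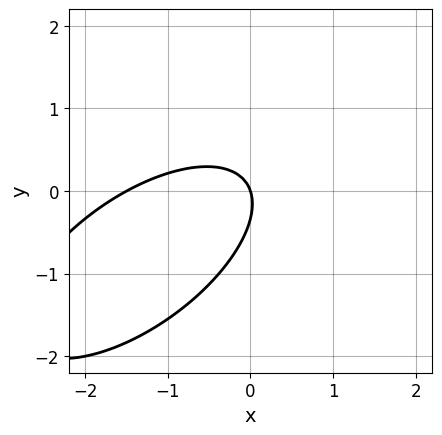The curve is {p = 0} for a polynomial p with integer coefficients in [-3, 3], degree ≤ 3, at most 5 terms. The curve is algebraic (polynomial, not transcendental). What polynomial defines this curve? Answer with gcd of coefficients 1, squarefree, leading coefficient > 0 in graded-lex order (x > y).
2*x^2 - 3*x*y + 3*y^2 + 3*x + y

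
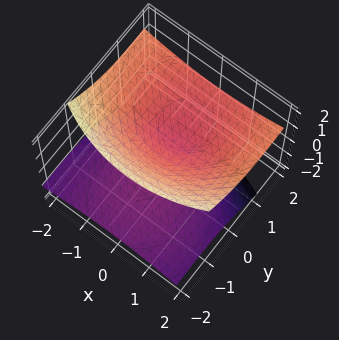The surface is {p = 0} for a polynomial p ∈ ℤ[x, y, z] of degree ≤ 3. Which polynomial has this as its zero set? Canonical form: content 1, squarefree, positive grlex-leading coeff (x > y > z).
x^2 + y^2 - 3*y*z - 3*z^2 + 1

(a) There are 2 components.
(b) Degree: the shape is more complex than any degree-1 surface, so deg p = 2.
(c) Observable constraints: the surface avoids every integer x-axis point in the box; no y-intercept at any integer in the box.
(d) Solving for integer coefficients yields p as stated.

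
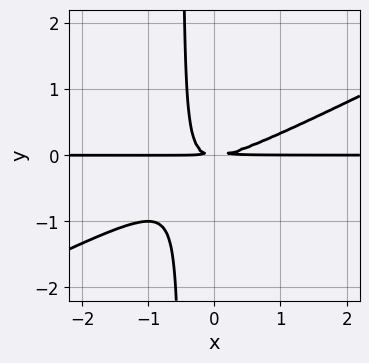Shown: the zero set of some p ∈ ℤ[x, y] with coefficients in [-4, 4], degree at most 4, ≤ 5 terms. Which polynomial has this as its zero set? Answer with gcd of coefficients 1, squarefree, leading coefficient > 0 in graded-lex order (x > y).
x^2*y - 2*x*y^2 - y^2

deg p = 3. A generic line meets the curve in up to 3 points.
Checking where it meets the axes: the visible x-axis segment lies entirely on the curve.
Fitting integer coefficients to these (and the overall shape) gives p.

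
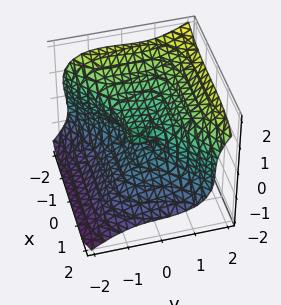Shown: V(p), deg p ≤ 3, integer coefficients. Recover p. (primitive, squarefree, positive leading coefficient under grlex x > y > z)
First, degree: no degree-2 surface has this shape, so deg p = 3.
Then, against the integer gridlines: it crosses the z-axis at the gridline z = 0; it crosses the y-axis at the gridline y = 0; it meets the x-axis at x = 0 (among the integer gridlines).
Finally, matching integer coefficients to the picture gives p.

x^3 - 2*y^3 + 3*z^3 + y*z - z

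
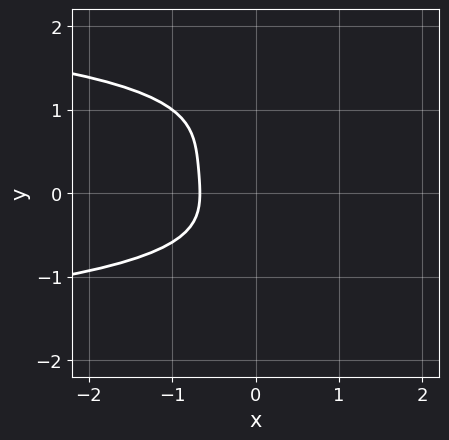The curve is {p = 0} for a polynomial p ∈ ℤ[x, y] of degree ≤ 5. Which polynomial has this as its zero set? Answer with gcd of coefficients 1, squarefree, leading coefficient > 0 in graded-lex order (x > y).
(a) The degree is 4 — the shape is more complex than any degree-3 curve.
(b) Observable constraints: no y-intercept at any integer in the box.
(c) The integer polynomial consistent with all of this is the stated p.

2*y^4 - 2*y^3 + y^2 + 3*x + 2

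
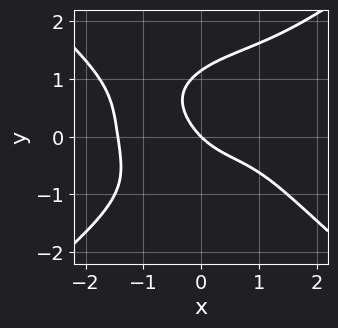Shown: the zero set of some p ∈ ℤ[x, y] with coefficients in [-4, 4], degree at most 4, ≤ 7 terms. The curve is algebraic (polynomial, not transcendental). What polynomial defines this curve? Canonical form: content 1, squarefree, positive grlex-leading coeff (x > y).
First, degree: the shape is more complex than any degree-3 curve, so deg p = 4.
Next, from the axis intercepts and sections: it crosses the y-axis at the gridline y = 0; it crosses the x-axis at the gridline x = 0.
Finally, fitting integer coefficients to these (and the overall shape) gives p.

x^4 - 2*y^4 + 3*x*y + 3*x + 3*y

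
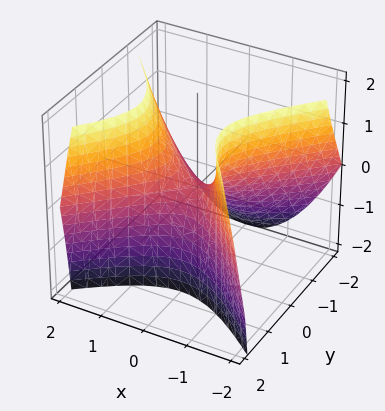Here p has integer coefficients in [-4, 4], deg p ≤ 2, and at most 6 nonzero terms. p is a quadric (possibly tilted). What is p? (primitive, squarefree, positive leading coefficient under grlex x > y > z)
3*x^2 - 3*y^2 + 2*y*z - 2*z

deg p = 2. No degree-1 surface has this shape.
Against the integer gridlines: it crosses the z-axis at the gridline z = 0; it crosses the y-axis at the gridline y = 0; it crosses the x-axis at the gridline x = 0.
Putting this together gives p.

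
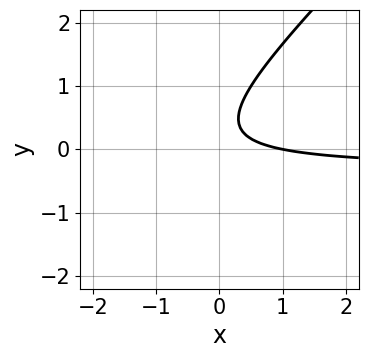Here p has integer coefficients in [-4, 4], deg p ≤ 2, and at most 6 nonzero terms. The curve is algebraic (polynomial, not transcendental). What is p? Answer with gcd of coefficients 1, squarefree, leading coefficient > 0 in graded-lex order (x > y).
First, degree: no degree-1 curve has this shape, so deg p = 2.
Then, observable constraints: it crosses the x-axis at the gridline x = 1; no y-intercept at any integer in the box.
Finally, assembling these constraints gives the stated polynomial.

3*x*y - 3*y^2 + x + 2*y - 1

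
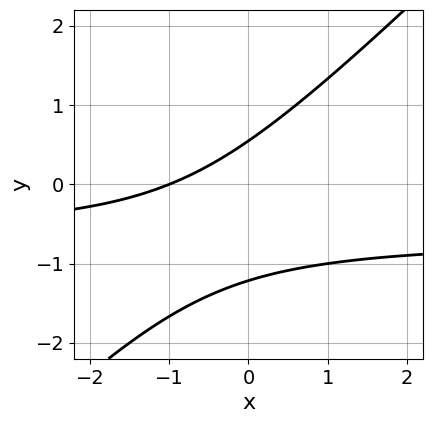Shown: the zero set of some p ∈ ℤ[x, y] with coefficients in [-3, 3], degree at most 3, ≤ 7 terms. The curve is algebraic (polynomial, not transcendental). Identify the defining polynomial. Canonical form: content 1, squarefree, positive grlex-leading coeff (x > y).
1. deg p = 2.
2. From the visible intercepts: one x-axis crossing is at x = -1.
3. Matching integer coefficients to the picture gives p.

3*x*y - 3*y^2 + 2*x - 2*y + 2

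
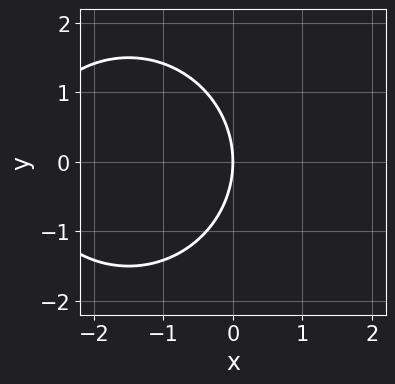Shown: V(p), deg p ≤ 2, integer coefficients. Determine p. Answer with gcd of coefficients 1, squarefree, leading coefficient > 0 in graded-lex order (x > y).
x^2 + y^2 + 3*x

First, the degree is 2 — the shape is more complex than any degree-1 curve.
Next, symmetries: the y ↦ −y reflection is a symmetry, so y appears only in even powers.
Then, reading off the gridlines: it meets the y-axis at y = 0 (among the integer gridlines); it meets the x-axis at x = 0 (among the integer gridlines).
Finally, putting this together gives p.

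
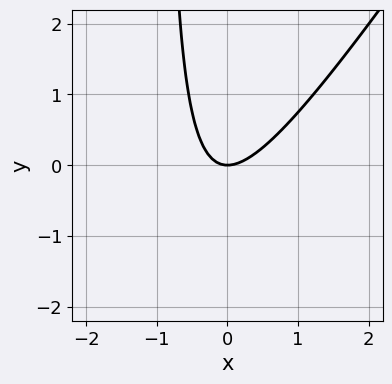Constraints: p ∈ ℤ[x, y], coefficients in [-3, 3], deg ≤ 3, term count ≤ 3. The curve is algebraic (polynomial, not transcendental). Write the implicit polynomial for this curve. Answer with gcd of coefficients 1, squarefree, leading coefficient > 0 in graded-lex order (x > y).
First, deg p = 2. A generic line meets the curve in up to 2 points.
Next, from the axis intercepts and sections: one y-axis crossing is at y = 0; it crosses the x-axis at the gridline x = 0.
Finally, the integer polynomial consistent with all of this is the stated p.

3*x^2 - 2*x*y - 2*y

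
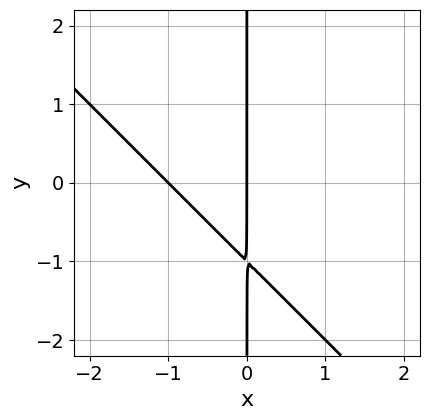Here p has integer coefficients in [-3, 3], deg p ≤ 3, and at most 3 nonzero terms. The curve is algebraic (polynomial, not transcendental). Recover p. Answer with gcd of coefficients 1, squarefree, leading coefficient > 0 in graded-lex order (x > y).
1. deg p = 2. The shape is more complex than any degree-1 curve.
2. From the axis intercepts and sections: every point of the y-axis in the box is on the curve; among the integer gridlines, it crosses the x-axis at x ∈ {-1, 0}.
3. Together with the visible shape, these determine p as stated.

x^2 + x*y + x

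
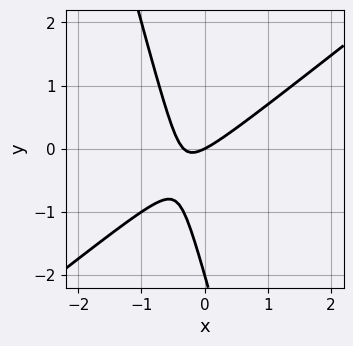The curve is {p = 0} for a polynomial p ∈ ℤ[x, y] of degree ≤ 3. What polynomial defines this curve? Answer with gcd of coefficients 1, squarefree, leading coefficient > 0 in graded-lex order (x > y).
The degree is 2 — no degree-1 curve has this shape.
From the axis intercepts and sections: one x-axis crossing is at x = 0; the y-axis gridline crossings are at y ∈ {-2, 0}.
Assembling these constraints gives the stated polynomial.

3*x^2 - 3*x*y - y^2 + x - 2*y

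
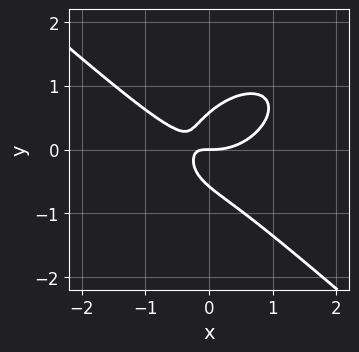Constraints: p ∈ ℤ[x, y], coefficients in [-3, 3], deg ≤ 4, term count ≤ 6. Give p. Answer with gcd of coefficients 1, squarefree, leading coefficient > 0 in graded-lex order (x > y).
First, the degree is 3 — the shape is more complex than any degree-2 curve.
Next, against the integer gridlines: it meets the x-axis at x = 0 (among the integer gridlines); it crosses the y-axis at the gridline y = 0.
Finally, assembling these constraints gives the stated polynomial.

2*x^3 + 3*y^3 - 3*x*y - y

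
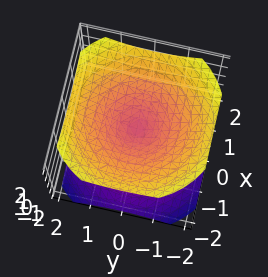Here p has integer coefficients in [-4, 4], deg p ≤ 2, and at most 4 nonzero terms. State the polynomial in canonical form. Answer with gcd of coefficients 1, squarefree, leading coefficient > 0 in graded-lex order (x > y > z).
2*x^2 + 2*y^2 - 3*z^2

1. The picture has 2 separate pieces. Treating them together as one polynomial.
2. Degree: a double cone through the origin; a quadric, so deg p = 2.
3. Symmetries: it's symmetric under z → −z, forcing even powers of z; rotational symmetry about the z-axis ⇒ p depends on x, y only through x² + y².
4. Against the integer gridlines: it crosses the z-axis at the gridline z = 0; it crosses the y-axis at the gridline y = 0; a circular section at z = -1 has radius between 1 and 2.
5. Together with the visible shape, these determine p as stated.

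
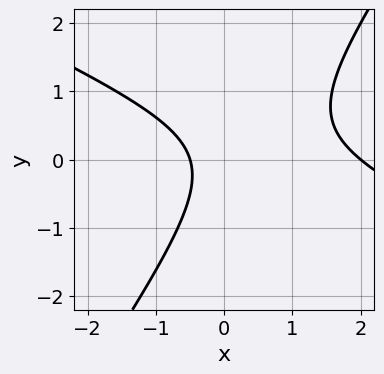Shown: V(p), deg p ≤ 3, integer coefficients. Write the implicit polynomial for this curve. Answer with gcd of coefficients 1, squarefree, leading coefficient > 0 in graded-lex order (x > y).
1. Degree: a generic line meets the curve in up to 2 points, so deg p = 2.
2. Checking where it meets the axes: it meets the x-axis at x = 2 (among the integer gridlines); it misses every integer gridline on the y-axis.
3. Together with the visible shape, these determine p as stated.

2*x^2 + 3*x*y - 3*y^2 - 3*x - 2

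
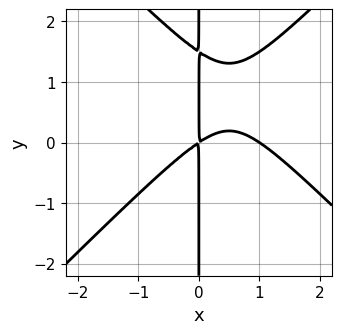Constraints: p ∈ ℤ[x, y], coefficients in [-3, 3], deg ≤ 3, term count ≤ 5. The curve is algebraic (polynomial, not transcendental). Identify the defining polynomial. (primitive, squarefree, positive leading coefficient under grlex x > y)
2*x^3 - 2*x*y^2 - 2*x^2 + 3*x*y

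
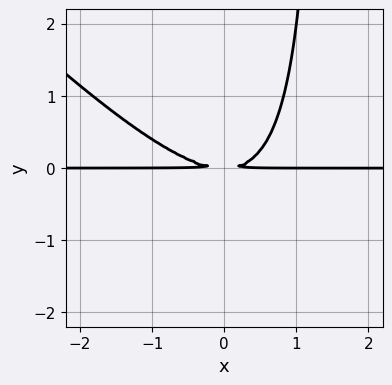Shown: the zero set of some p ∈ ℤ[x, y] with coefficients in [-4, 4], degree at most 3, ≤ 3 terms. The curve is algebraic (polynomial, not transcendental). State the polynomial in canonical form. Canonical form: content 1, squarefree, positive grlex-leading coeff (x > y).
(a) deg p = 3. The shape is more complex than any degree-2 curve.
(b) From the visible intercepts: every point of the x-axis in the box is on the curve.
(c) Fitting integer coefficients to these (and the overall shape) gives p.

2*x^2*y + 2*x*y^2 - 3*y^2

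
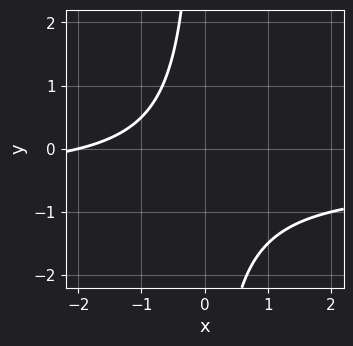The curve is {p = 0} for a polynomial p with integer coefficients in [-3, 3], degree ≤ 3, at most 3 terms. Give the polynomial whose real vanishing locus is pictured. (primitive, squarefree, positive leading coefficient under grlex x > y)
2*x*y + x + 2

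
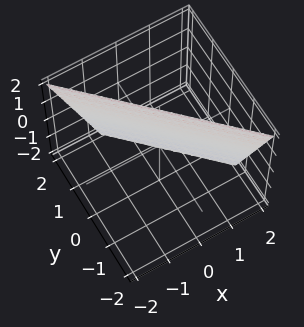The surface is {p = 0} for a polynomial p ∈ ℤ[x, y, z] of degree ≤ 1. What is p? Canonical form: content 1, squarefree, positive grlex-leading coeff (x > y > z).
The degree is 1 — the surface is flat (a plane).
Checking where it meets the axes: one z-axis crossing is at z = 2.
Together with the visible shape, these determine p as stated.

3*x + 3*y + z - 2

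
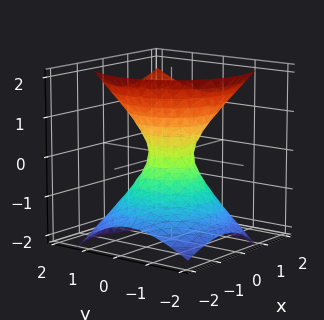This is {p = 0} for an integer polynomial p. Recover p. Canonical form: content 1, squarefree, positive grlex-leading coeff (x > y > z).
3*x^2 - 3*x*z + 3*y^2 - 2*y*z - 2*z^2 - 1

First, the degree is 2 — no degree-1 surface has this shape.
Then, checking where it meets the axes: it misses every integer gridline on the z-axis.
Finally, fitting integer coefficients to these (and the overall shape) gives p.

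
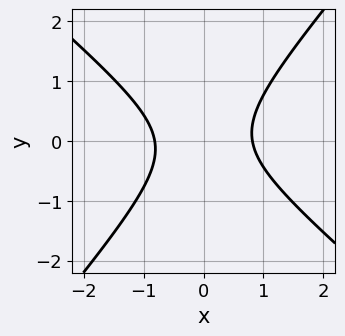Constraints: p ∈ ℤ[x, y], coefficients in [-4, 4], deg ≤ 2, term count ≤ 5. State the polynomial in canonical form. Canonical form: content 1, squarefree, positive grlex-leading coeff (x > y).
(a) The degree is 2 — no degree-1 curve has this shape.
(b) Against the integer gridlines: the curve avoids every integer y-axis point in the box.
(c) These observations pin down the coefficients.

3*x^2 + x*y - 3*y^2 - 2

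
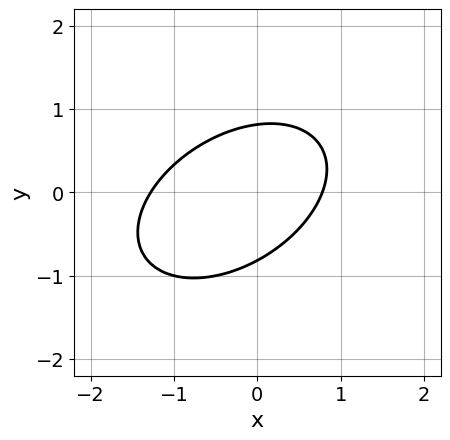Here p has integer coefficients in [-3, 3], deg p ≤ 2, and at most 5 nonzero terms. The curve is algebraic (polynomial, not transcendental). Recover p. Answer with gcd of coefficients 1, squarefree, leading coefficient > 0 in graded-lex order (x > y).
First, degree: the shape is more complex than any degree-1 curve, so deg p = 2.
Finally, solving for integer coefficients yields p as stated.

2*x^2 - 2*x*y + 3*y^2 + x - 2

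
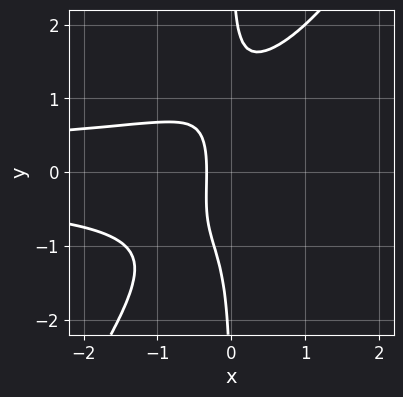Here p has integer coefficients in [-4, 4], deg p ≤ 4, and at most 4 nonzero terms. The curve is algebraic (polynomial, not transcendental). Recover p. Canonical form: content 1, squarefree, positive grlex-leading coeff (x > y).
3*x^2*y^2 - 2*x*y^3 + 3*x + 1

First, deg p = 4. No degree-3 curve has this shape.
Then, checking where it meets the axes: the curve avoids every integer y-axis point in the box.
Finally, solving for integer coefficients yields p as stated.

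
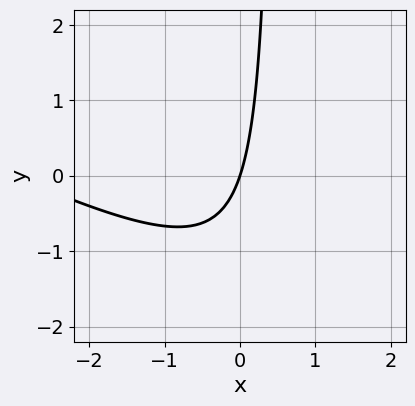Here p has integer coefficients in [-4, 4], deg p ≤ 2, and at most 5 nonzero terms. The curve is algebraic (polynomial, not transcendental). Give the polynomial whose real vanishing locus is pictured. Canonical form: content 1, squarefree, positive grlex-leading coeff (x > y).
(a) deg p = 2. No degree-1 curve has this shape.
(b) Observable constraints: it crosses the x-axis at the gridline x = 0; one y-axis crossing is at y = 0.
(c) Fitting integer coefficients to these (and the overall shape) gives p.

x^2 + 2*x*y + 3*x - y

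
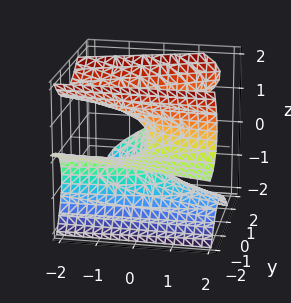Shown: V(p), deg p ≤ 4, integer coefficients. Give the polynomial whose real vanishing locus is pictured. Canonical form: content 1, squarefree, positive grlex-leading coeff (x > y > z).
3*y^2*z - 2*z^3 - 2*x*y - 3*x

(a) Degree: the shape is more complex than any degree-2 surface, so deg p = 3.
(b) From the axis intercepts and sections: one z-axis crossing is at z = 0; it meets the x-axis at x = 0 (among the integer gridlines).
(c) Together with the visible shape, these determine p as stated. Check: (0, 2, 0) on the y-axis lies on the surface, and p(0, 2, 0) = 0. ✓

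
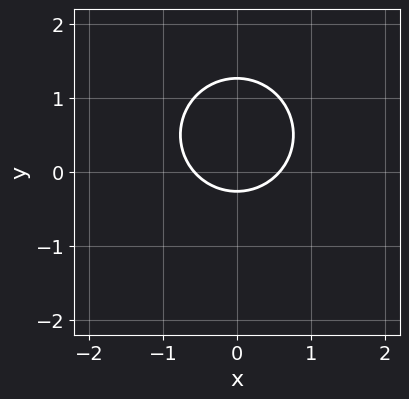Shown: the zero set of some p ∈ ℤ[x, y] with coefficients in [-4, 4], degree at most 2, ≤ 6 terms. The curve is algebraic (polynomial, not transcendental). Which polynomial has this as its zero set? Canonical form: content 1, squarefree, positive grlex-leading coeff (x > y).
The degree is 2 — no degree-1 curve has this shape.
Symmetries: mirror symmetry x ↦ −x ⇒ only even powers of x.
Together with the visible shape, these determine p as stated.

3*x^2 + 3*y^2 - 3*y - 1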